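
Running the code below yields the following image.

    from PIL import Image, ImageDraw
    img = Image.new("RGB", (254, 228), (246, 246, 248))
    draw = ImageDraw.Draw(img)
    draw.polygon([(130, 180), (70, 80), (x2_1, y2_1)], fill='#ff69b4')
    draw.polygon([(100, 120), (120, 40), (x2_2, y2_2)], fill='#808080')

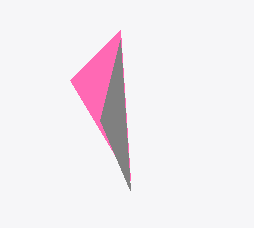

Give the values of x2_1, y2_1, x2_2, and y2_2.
x2_1 = 120; y2_1 = 30; x2_2 = 130; y2_2 = 190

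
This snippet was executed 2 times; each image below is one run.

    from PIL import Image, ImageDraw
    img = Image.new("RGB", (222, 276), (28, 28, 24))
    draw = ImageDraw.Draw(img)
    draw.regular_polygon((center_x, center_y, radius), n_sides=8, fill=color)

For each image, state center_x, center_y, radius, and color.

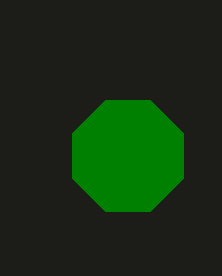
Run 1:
center_x = 128, center_y = 156, radius = 60, color = 'green'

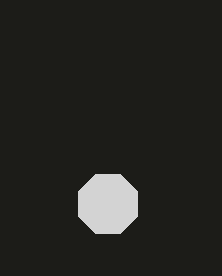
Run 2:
center_x = 108, center_y = 204, radius = 32, color = 'lightgray'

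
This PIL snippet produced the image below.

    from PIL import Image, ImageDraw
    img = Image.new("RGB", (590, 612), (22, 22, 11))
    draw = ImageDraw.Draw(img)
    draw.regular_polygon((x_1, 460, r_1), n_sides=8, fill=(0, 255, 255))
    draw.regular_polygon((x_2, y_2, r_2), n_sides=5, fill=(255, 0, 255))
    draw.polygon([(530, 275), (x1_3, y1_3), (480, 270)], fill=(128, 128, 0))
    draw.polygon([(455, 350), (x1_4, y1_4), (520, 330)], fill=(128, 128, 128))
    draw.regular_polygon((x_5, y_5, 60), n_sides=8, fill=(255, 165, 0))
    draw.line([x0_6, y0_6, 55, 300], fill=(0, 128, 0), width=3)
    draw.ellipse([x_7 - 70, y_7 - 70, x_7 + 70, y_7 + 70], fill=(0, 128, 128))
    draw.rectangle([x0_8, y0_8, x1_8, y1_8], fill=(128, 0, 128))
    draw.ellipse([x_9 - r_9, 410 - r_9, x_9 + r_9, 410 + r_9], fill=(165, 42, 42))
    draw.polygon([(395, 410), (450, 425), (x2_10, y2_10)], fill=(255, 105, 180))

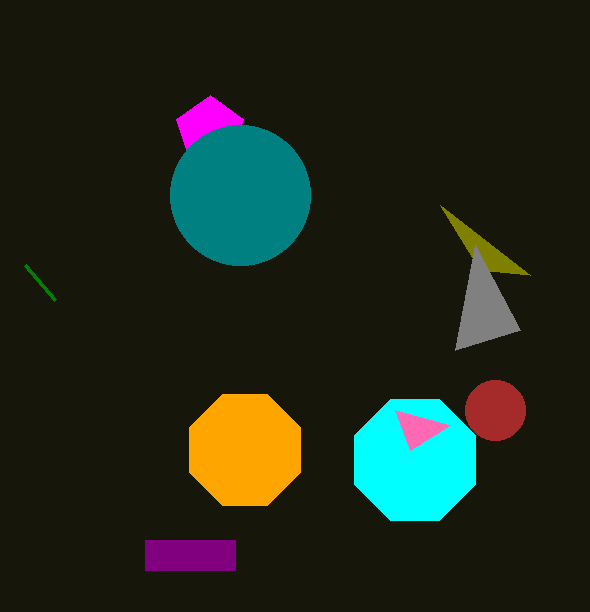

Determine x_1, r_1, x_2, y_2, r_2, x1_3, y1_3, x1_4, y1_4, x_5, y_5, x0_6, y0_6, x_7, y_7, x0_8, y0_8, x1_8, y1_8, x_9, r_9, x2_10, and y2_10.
x_1 = 415, r_1 = 65, x_2 = 210, y_2 = 130, r_2 = 35, x1_3 = 440, y1_3 = 205, x1_4 = 475, y1_4 = 245, x_5 = 245, y_5 = 450, x0_6 = 25, y0_6 = 265, x_7 = 240, y_7 = 195, x0_8 = 145, y0_8 = 540, x1_8 = 235, y1_8 = 570, x_9 = 495, r_9 = 30, x2_10 = 410, y2_10 = 450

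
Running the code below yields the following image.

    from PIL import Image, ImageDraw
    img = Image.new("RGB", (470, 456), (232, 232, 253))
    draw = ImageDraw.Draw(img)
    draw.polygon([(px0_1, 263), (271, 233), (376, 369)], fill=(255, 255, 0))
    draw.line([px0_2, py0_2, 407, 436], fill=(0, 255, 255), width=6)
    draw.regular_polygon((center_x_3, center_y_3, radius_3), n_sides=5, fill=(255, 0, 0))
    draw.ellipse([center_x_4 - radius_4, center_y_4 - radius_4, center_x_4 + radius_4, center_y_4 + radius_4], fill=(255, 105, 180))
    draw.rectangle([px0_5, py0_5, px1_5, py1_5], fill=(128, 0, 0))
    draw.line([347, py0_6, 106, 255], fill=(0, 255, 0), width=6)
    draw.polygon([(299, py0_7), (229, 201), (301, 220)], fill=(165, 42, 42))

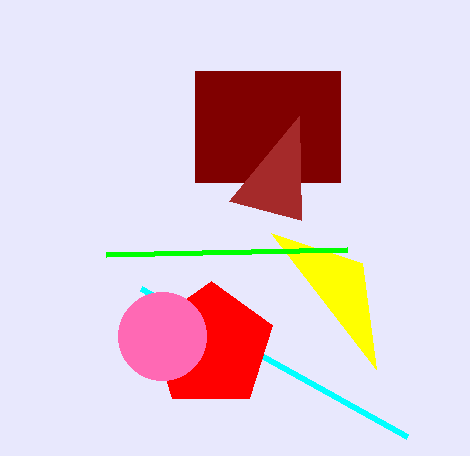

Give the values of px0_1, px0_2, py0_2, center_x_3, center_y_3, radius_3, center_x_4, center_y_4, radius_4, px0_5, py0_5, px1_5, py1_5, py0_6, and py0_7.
px0_1 = 362, px0_2 = 141, py0_2 = 288, center_x_3 = 211, center_y_3 = 346, radius_3 = 65, center_x_4 = 162, center_y_4 = 336, radius_4 = 44, px0_5 = 195, py0_5 = 71, px1_5 = 340, py1_5 = 182, py0_6 = 250, py0_7 = 116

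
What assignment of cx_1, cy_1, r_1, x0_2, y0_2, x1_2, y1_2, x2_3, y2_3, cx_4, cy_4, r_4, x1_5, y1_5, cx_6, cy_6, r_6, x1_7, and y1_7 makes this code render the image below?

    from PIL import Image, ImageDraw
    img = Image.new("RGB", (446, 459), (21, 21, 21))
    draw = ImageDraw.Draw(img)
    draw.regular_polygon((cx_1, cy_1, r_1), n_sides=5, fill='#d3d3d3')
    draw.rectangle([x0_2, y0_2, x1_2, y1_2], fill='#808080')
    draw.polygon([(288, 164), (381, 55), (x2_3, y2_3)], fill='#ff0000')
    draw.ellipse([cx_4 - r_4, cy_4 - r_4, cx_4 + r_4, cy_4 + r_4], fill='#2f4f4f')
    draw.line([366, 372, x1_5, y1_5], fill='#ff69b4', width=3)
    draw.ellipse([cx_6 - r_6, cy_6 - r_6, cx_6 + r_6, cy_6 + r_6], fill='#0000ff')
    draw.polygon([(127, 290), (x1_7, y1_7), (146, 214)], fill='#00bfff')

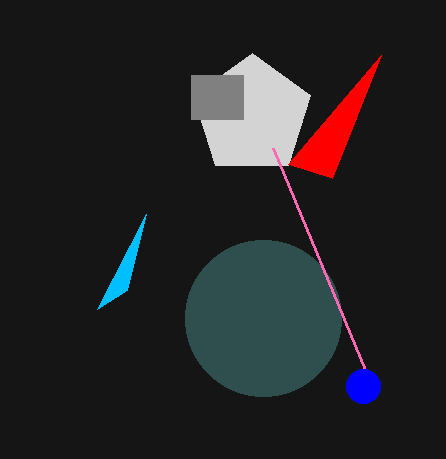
cx_1 = 252
cy_1 = 115
r_1 = 62
x0_2 = 191
y0_2 = 75
x1_2 = 243
y1_2 = 119
x2_3 = 332
y2_3 = 178
cx_4 = 263
cy_4 = 318
r_4 = 78
x1_5 = 273
y1_5 = 148
cx_6 = 363
cy_6 = 386
r_6 = 17
x1_7 = 97
y1_7 = 309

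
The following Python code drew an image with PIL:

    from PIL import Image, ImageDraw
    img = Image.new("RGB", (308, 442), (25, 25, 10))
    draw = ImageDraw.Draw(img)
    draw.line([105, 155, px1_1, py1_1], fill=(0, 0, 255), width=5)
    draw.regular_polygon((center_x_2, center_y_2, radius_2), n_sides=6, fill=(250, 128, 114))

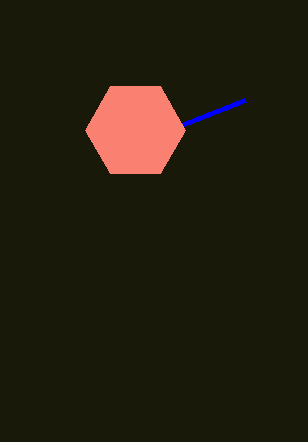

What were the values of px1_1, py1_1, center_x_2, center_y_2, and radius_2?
px1_1 = 245; py1_1 = 100; center_x_2 = 135; center_y_2 = 130; radius_2 = 50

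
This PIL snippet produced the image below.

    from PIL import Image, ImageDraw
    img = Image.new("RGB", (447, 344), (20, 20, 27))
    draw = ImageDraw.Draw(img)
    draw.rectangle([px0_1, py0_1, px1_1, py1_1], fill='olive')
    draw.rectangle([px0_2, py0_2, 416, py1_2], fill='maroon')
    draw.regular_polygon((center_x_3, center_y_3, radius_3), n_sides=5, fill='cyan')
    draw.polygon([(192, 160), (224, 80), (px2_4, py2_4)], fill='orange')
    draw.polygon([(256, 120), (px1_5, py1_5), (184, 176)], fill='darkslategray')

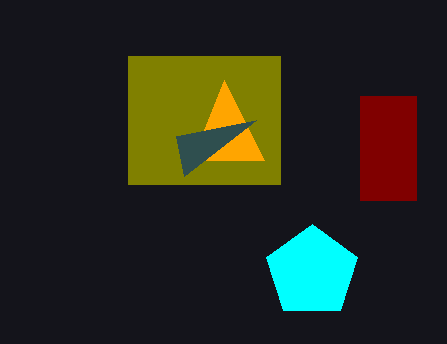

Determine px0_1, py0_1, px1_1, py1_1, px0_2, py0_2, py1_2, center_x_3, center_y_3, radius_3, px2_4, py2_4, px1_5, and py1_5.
px0_1 = 128; py0_1 = 56; px1_1 = 280; py1_1 = 184; px0_2 = 360; py0_2 = 96; py1_2 = 200; center_x_3 = 312; center_y_3 = 272; radius_3 = 48; px2_4 = 264; py2_4 = 160; px1_5 = 176; py1_5 = 136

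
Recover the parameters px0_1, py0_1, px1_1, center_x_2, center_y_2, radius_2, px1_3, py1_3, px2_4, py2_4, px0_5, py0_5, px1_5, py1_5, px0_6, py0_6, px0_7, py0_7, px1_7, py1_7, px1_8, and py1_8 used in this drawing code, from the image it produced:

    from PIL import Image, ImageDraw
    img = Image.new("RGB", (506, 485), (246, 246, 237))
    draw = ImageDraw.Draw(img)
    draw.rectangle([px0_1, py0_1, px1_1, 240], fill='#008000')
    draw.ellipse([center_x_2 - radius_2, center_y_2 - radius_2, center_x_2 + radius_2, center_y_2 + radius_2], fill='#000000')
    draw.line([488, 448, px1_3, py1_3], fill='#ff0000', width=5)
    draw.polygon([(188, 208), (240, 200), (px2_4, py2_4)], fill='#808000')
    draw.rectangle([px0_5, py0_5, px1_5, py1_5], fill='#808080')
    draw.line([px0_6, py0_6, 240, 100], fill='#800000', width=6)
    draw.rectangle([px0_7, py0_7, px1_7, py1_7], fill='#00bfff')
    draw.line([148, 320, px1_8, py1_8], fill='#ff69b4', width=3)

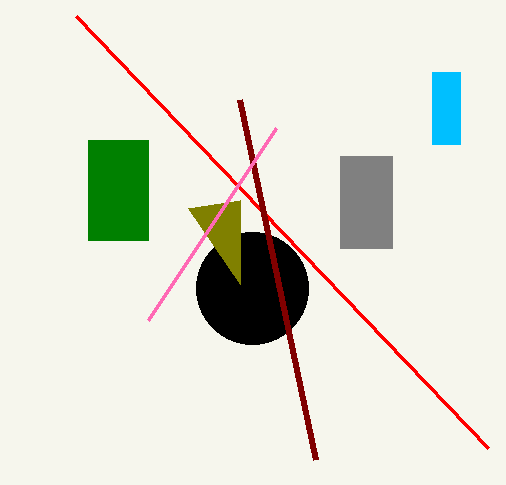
px0_1 = 88, py0_1 = 140, px1_1 = 148, center_x_2 = 252, center_y_2 = 288, radius_2 = 56, px1_3 = 76, py1_3 = 16, px2_4 = 240, py2_4 = 284, px0_5 = 340, py0_5 = 156, px1_5 = 392, py1_5 = 248, px0_6 = 316, py0_6 = 460, px0_7 = 432, py0_7 = 72, px1_7 = 460, py1_7 = 144, px1_8 = 276, py1_8 = 128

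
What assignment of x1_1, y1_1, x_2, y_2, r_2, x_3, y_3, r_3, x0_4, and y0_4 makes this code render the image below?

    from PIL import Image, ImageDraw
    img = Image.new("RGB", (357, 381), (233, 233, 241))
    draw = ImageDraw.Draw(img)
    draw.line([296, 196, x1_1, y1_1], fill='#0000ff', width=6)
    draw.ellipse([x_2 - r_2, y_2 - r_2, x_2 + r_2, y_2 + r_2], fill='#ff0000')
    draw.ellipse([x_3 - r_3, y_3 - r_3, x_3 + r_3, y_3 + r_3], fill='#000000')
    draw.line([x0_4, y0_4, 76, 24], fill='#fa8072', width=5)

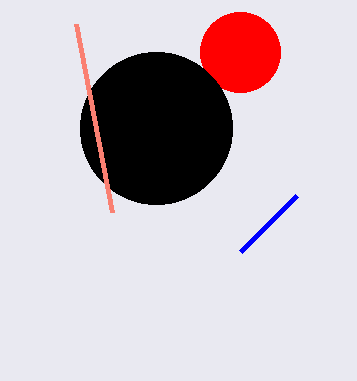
x1_1 = 240, y1_1 = 252, x_2 = 240, y_2 = 52, r_2 = 40, x_3 = 156, y_3 = 128, r_3 = 76, x0_4 = 112, y0_4 = 212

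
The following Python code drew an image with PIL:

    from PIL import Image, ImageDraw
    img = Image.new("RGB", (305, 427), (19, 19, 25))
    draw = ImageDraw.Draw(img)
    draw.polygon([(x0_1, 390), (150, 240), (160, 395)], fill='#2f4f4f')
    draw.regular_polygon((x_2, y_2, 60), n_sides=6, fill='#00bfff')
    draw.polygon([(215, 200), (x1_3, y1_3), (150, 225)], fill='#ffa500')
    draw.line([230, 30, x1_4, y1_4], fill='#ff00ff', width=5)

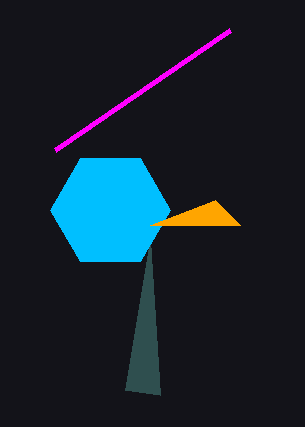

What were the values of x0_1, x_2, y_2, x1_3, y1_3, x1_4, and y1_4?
x0_1 = 125, x_2 = 110, y_2 = 210, x1_3 = 240, y1_3 = 225, x1_4 = 55, y1_4 = 150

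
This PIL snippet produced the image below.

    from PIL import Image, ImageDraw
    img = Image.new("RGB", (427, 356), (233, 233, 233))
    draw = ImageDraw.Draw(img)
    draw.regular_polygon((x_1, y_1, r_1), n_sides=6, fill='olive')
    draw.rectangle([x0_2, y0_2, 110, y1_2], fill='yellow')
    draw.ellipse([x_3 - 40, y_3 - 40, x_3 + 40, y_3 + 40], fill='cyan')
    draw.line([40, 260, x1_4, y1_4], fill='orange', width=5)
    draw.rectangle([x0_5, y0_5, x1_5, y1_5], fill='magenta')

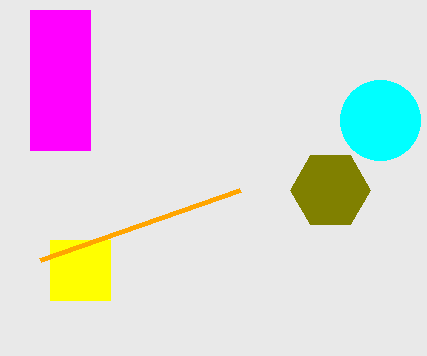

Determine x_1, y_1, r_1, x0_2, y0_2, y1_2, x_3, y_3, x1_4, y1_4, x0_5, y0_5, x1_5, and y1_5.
x_1 = 330; y_1 = 190; r_1 = 40; x0_2 = 50; y0_2 = 240; y1_2 = 300; x_3 = 380; y_3 = 120; x1_4 = 240; y1_4 = 190; x0_5 = 30; y0_5 = 10; x1_5 = 90; y1_5 = 150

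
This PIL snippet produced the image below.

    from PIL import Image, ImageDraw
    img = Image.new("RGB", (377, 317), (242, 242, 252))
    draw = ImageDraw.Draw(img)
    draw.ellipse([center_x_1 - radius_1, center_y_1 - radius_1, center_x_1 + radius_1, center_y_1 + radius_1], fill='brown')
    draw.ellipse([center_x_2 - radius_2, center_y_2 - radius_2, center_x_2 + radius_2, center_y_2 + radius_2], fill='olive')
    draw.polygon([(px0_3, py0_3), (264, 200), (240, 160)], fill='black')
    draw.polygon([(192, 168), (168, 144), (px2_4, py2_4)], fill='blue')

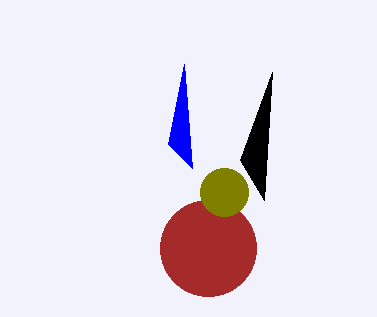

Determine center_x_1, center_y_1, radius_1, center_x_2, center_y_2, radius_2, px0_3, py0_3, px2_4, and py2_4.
center_x_1 = 208, center_y_1 = 248, radius_1 = 48, center_x_2 = 224, center_y_2 = 192, radius_2 = 24, px0_3 = 272, py0_3 = 72, px2_4 = 184, py2_4 = 64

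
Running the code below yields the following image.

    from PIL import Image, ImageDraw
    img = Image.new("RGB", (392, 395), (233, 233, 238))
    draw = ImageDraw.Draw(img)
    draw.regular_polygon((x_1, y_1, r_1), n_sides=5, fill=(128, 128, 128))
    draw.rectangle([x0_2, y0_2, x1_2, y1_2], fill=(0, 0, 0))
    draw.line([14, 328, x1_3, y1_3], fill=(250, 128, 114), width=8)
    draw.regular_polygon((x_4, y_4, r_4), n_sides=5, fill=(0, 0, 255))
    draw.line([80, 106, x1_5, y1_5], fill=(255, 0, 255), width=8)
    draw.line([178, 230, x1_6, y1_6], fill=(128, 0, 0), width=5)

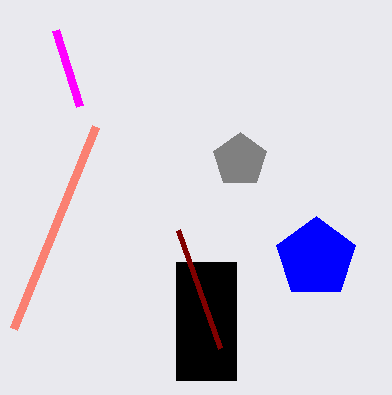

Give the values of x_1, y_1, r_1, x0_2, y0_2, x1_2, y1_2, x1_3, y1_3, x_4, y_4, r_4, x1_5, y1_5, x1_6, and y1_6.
x_1 = 240; y_1 = 160; r_1 = 28; x0_2 = 176; y0_2 = 262; x1_2 = 236; y1_2 = 380; x1_3 = 96; y1_3 = 126; x_4 = 316; y_4 = 258; r_4 = 42; x1_5 = 56; y1_5 = 30; x1_6 = 220; y1_6 = 348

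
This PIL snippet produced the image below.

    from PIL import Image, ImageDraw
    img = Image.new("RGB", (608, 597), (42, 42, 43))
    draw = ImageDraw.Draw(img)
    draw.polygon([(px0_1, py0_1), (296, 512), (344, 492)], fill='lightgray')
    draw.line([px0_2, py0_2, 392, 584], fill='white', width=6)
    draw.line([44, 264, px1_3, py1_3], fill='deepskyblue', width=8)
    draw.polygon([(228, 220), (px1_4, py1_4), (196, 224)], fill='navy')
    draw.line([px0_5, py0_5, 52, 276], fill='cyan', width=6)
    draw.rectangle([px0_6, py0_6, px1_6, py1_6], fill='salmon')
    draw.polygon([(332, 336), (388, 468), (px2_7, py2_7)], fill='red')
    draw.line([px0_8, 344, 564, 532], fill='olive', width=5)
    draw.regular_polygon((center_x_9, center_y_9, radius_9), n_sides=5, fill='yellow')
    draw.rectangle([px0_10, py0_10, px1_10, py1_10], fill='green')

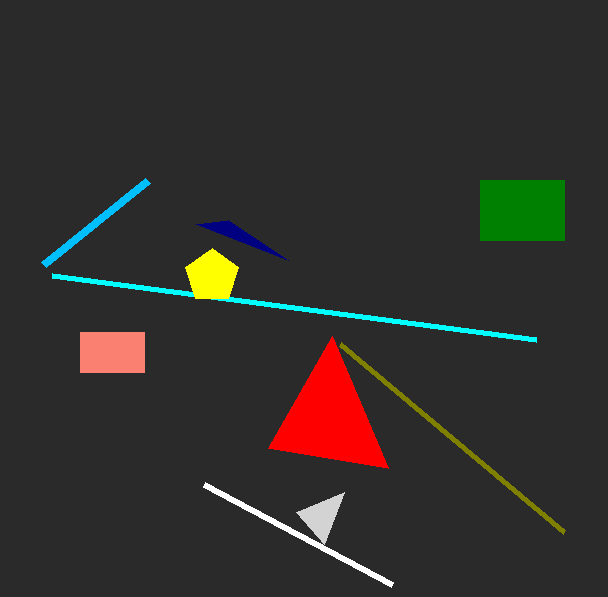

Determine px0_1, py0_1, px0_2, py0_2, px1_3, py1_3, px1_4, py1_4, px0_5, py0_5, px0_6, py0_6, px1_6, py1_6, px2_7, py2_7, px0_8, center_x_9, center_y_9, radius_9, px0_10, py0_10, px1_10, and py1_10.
px0_1 = 324
py0_1 = 544
px0_2 = 204
py0_2 = 484
px1_3 = 148
py1_3 = 180
px1_4 = 288
py1_4 = 260
px0_5 = 536
py0_5 = 340
px0_6 = 80
py0_6 = 332
px1_6 = 144
py1_6 = 372
px2_7 = 268
py2_7 = 448
px0_8 = 340
center_x_9 = 212
center_y_9 = 276
radius_9 = 28
px0_10 = 480
py0_10 = 180
px1_10 = 564
py1_10 = 240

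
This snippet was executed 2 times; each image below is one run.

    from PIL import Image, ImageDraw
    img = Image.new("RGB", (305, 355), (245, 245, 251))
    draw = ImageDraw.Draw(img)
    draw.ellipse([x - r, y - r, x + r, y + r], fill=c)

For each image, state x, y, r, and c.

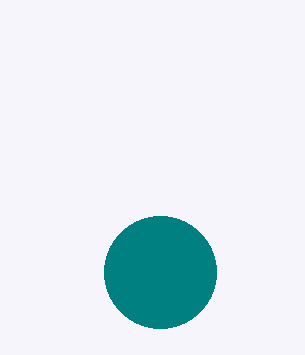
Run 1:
x = 160; y = 272; r = 56; c = 'teal'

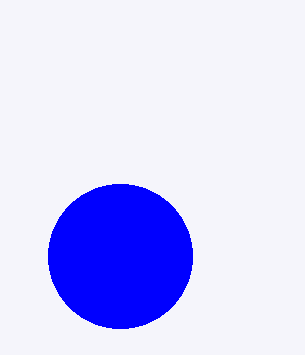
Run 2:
x = 120; y = 256; r = 72; c = 'blue'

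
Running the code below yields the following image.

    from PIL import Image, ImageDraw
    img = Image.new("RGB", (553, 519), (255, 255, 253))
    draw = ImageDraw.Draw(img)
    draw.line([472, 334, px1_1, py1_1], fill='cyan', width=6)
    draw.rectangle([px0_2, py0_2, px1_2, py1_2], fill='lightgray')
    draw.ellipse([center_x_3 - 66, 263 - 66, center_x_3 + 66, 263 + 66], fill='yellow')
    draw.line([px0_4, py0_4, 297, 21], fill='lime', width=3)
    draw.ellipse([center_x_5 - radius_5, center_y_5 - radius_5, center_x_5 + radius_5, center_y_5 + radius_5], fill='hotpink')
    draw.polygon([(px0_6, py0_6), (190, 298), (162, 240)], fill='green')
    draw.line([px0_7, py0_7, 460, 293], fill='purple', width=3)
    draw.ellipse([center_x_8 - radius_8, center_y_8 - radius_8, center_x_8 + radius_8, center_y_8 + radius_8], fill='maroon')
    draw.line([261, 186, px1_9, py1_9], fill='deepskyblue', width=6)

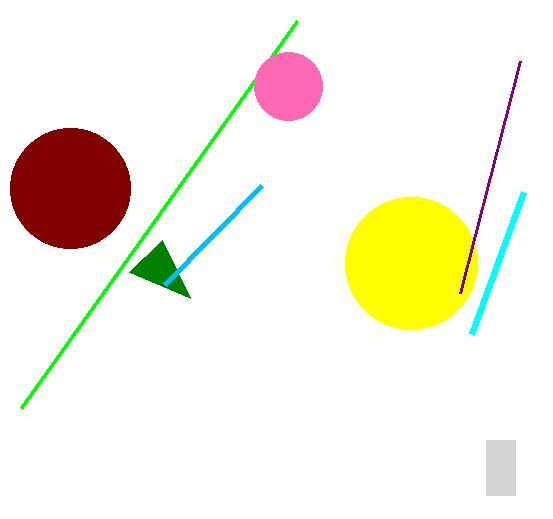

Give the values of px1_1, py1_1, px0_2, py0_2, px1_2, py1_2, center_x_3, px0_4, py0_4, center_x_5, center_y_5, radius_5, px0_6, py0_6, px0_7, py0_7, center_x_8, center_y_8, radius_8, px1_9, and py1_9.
px1_1 = 524
py1_1 = 192
px0_2 = 486
py0_2 = 440
px1_2 = 515
py1_2 = 495
center_x_3 = 411
px0_4 = 21
py0_4 = 408
center_x_5 = 288
center_y_5 = 86
radius_5 = 34
px0_6 = 129
py0_6 = 272
px0_7 = 520
py0_7 = 61
center_x_8 = 70
center_y_8 = 188
radius_8 = 60
px1_9 = 164
py1_9 = 285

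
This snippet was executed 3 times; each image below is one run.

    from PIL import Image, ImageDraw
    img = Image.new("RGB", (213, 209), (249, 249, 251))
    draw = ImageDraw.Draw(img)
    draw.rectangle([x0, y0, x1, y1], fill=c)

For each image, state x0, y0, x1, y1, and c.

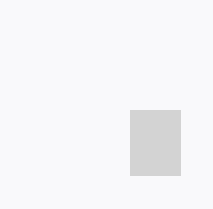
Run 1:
x0 = 130, y0 = 110, x1 = 180, y1 = 175, c = 'lightgray'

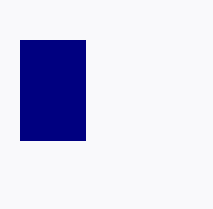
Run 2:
x0 = 20, y0 = 40, x1 = 85, y1 = 140, c = 'navy'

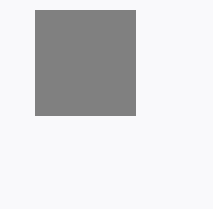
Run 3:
x0 = 35; y0 = 10; x1 = 135; y1 = 115; c = 'gray'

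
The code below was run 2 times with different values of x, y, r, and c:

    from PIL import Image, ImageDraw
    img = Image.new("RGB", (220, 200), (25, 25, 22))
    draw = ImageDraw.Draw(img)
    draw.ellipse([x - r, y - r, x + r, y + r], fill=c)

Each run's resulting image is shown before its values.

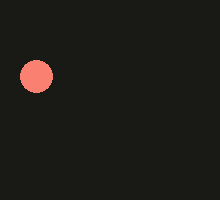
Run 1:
x = 36; y = 76; r = 16; c = 'salmon'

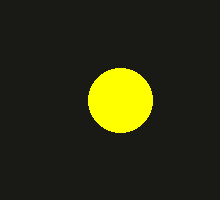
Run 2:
x = 120, y = 100, r = 32, c = 'yellow'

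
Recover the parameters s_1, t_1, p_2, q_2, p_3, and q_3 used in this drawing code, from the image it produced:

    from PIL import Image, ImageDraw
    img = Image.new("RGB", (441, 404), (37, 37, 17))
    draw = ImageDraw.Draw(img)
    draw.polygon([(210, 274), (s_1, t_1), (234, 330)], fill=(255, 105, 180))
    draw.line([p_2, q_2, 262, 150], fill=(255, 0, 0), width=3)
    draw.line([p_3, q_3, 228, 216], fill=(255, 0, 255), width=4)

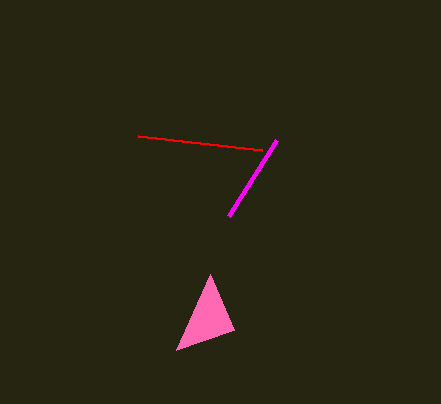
s_1 = 176, t_1 = 350, p_2 = 138, q_2 = 136, p_3 = 276, q_3 = 140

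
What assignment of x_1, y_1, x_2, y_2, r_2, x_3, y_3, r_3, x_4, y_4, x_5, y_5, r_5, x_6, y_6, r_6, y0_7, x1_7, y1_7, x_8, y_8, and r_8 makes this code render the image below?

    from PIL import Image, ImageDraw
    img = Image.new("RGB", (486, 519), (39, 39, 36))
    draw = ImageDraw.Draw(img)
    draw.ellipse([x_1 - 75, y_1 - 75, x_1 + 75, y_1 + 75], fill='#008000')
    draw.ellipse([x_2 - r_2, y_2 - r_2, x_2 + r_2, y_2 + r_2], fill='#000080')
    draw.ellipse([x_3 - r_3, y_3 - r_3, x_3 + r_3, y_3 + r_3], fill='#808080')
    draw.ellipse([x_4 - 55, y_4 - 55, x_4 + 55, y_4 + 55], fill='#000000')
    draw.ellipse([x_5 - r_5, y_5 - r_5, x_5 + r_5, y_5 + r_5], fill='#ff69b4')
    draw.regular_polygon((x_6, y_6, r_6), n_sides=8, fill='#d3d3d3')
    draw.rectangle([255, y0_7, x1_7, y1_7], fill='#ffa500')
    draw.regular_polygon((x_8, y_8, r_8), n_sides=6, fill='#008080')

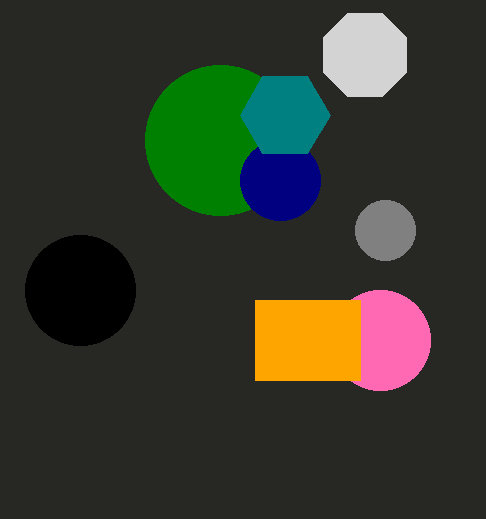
x_1 = 220; y_1 = 140; x_2 = 280; y_2 = 180; r_2 = 40; x_3 = 385; y_3 = 230; r_3 = 30; x_4 = 80; y_4 = 290; x_5 = 380; y_5 = 340; r_5 = 50; x_6 = 365; y_6 = 55; r_6 = 45; y0_7 = 300; x1_7 = 360; y1_7 = 380; x_8 = 285; y_8 = 115; r_8 = 45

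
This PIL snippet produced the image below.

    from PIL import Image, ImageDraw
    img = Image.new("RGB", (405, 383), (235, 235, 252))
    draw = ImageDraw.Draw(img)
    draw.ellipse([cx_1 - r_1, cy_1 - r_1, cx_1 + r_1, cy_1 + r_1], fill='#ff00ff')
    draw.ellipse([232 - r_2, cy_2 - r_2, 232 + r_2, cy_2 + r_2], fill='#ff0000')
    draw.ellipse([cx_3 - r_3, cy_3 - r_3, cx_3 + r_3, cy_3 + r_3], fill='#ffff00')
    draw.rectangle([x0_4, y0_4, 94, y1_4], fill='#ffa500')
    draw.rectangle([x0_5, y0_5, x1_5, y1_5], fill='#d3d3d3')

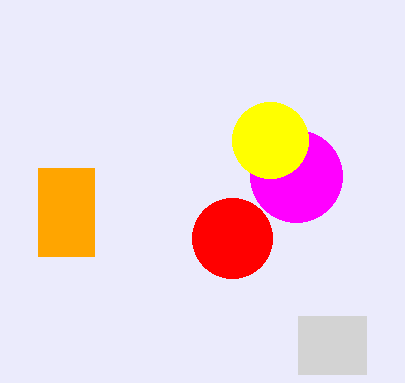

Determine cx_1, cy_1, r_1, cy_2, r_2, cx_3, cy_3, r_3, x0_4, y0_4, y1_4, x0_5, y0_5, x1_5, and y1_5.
cx_1 = 296; cy_1 = 176; r_1 = 46; cy_2 = 238; r_2 = 40; cx_3 = 270; cy_3 = 140; r_3 = 38; x0_4 = 38; y0_4 = 168; y1_4 = 256; x0_5 = 298; y0_5 = 316; x1_5 = 366; y1_5 = 374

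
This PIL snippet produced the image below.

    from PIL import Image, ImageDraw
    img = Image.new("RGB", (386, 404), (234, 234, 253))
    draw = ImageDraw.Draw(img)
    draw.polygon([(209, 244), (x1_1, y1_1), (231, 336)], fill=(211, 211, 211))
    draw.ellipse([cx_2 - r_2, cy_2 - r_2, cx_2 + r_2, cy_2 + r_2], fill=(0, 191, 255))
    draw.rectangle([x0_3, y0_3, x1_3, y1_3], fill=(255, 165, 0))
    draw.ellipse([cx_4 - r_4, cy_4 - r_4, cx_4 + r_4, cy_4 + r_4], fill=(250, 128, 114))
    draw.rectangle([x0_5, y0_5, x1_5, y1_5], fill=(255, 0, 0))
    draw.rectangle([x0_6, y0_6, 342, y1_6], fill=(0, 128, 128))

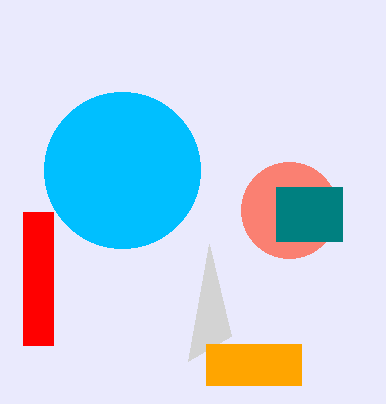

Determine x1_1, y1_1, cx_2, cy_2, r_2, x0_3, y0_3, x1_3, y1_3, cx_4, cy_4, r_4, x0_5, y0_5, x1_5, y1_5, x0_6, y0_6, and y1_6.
x1_1 = 188; y1_1 = 361; cx_2 = 122; cy_2 = 170; r_2 = 78; x0_3 = 206; y0_3 = 344; x1_3 = 301; y1_3 = 385; cx_4 = 289; cy_4 = 210; r_4 = 48; x0_5 = 23; y0_5 = 212; x1_5 = 53; y1_5 = 345; x0_6 = 276; y0_6 = 187; y1_6 = 241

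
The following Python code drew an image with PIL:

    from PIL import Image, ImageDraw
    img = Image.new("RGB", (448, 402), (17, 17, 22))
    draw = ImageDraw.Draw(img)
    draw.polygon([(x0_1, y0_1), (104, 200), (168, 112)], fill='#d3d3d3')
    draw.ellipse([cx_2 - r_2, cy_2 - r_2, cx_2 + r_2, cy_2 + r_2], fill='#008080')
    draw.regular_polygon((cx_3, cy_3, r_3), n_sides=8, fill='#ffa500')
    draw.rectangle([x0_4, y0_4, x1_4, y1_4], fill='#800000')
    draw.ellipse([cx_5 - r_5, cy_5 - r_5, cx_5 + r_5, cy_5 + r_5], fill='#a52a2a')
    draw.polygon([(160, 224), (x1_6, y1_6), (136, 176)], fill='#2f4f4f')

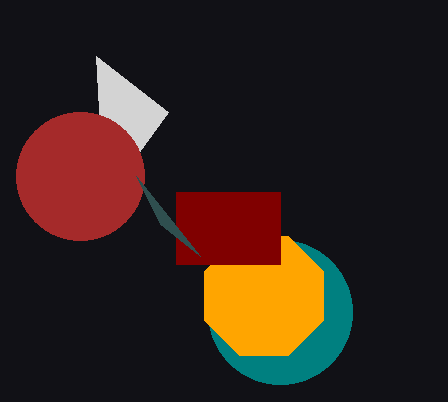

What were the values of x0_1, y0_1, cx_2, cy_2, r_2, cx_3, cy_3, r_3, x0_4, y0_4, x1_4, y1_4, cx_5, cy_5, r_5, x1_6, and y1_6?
x0_1 = 96
y0_1 = 56
cx_2 = 280
cy_2 = 312
r_2 = 72
cx_3 = 264
cy_3 = 296
r_3 = 64
x0_4 = 176
y0_4 = 192
x1_4 = 280
y1_4 = 264
cx_5 = 80
cy_5 = 176
r_5 = 64
x1_6 = 200
y1_6 = 256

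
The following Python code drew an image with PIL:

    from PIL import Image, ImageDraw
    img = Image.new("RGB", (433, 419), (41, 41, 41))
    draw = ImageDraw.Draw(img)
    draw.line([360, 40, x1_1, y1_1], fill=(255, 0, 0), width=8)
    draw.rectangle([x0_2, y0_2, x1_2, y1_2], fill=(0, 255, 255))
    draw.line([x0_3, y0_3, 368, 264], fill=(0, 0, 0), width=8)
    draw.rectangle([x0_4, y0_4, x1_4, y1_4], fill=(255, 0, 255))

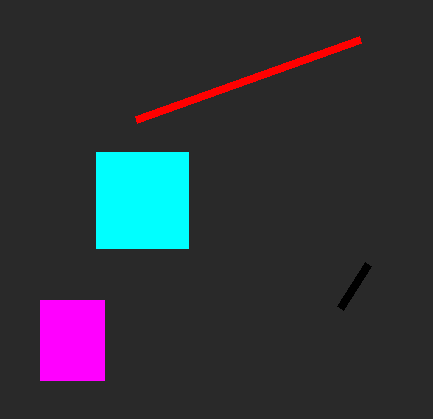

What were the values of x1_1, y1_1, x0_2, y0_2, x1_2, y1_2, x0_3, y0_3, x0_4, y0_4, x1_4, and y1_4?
x1_1 = 136, y1_1 = 120, x0_2 = 96, y0_2 = 152, x1_2 = 188, y1_2 = 248, x0_3 = 340, y0_3 = 308, x0_4 = 40, y0_4 = 300, x1_4 = 104, y1_4 = 380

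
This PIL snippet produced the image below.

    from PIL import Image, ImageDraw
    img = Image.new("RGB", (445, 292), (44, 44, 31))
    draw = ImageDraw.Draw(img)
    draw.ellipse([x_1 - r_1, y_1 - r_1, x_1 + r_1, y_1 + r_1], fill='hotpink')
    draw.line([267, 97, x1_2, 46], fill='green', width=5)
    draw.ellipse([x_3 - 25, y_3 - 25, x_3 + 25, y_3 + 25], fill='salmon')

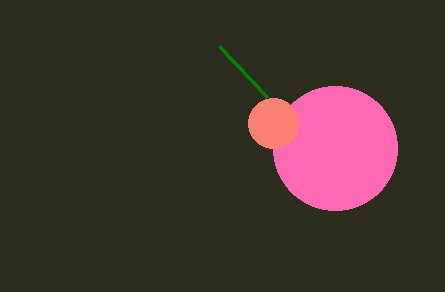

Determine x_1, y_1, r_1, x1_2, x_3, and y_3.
x_1 = 335, y_1 = 148, r_1 = 62, x1_2 = 219, x_3 = 273, y_3 = 123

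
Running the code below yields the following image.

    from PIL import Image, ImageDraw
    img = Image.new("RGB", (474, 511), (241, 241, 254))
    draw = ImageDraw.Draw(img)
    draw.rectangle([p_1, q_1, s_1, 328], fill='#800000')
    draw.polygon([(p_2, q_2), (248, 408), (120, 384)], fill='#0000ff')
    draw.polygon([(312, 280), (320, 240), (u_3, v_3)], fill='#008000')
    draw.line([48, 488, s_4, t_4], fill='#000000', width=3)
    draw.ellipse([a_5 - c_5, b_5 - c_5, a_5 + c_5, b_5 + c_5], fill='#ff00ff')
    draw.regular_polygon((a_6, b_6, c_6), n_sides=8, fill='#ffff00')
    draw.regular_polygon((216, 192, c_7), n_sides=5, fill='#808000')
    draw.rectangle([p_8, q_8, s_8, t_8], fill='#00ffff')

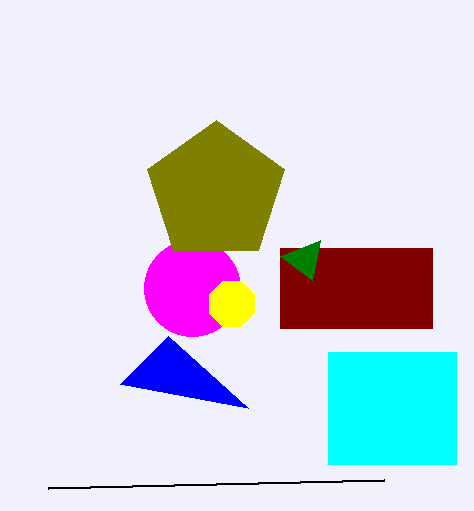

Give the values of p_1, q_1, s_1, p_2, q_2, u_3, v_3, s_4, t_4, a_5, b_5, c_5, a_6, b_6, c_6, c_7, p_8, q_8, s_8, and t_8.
p_1 = 280
q_1 = 248
s_1 = 432
p_2 = 168
q_2 = 336
u_3 = 280
v_3 = 256
s_4 = 384
t_4 = 480
a_5 = 192
b_5 = 288
c_5 = 48
a_6 = 232
b_6 = 304
c_6 = 24
c_7 = 72
p_8 = 328
q_8 = 352
s_8 = 456
t_8 = 464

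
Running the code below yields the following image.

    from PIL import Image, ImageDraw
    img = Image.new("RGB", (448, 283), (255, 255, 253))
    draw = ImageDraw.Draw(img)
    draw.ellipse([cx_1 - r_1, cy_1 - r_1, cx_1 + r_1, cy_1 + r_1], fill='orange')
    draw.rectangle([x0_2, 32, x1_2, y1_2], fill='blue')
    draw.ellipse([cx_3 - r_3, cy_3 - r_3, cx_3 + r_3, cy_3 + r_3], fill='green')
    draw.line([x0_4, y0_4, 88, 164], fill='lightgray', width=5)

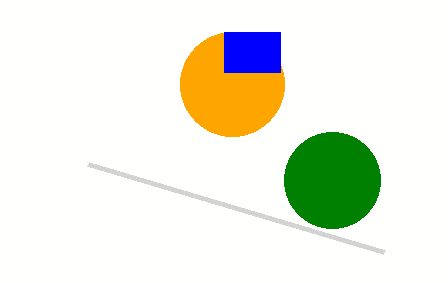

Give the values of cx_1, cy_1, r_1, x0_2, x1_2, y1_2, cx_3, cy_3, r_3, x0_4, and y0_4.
cx_1 = 232, cy_1 = 84, r_1 = 52, x0_2 = 224, x1_2 = 280, y1_2 = 72, cx_3 = 332, cy_3 = 180, r_3 = 48, x0_4 = 384, y0_4 = 252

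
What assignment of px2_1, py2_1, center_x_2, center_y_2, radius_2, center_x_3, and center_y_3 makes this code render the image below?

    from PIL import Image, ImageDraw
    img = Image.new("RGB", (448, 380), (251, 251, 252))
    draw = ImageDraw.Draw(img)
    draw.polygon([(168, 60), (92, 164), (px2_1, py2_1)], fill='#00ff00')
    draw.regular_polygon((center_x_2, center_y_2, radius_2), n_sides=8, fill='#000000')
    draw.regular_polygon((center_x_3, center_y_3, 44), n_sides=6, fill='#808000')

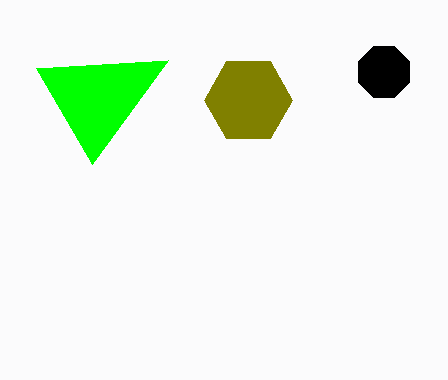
px2_1 = 36
py2_1 = 68
center_x_2 = 384
center_y_2 = 72
radius_2 = 28
center_x_3 = 248
center_y_3 = 100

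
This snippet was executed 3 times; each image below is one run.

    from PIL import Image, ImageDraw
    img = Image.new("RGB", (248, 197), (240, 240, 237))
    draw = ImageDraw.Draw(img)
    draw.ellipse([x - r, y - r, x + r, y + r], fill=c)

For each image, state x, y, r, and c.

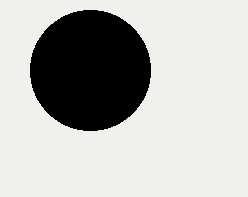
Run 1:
x = 90, y = 70, r = 60, c = 'black'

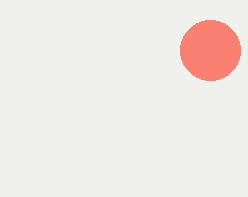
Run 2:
x = 210, y = 50, r = 30, c = 'salmon'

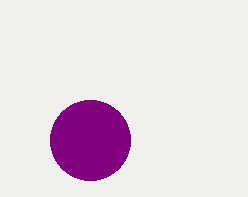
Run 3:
x = 90, y = 140, r = 40, c = 'purple'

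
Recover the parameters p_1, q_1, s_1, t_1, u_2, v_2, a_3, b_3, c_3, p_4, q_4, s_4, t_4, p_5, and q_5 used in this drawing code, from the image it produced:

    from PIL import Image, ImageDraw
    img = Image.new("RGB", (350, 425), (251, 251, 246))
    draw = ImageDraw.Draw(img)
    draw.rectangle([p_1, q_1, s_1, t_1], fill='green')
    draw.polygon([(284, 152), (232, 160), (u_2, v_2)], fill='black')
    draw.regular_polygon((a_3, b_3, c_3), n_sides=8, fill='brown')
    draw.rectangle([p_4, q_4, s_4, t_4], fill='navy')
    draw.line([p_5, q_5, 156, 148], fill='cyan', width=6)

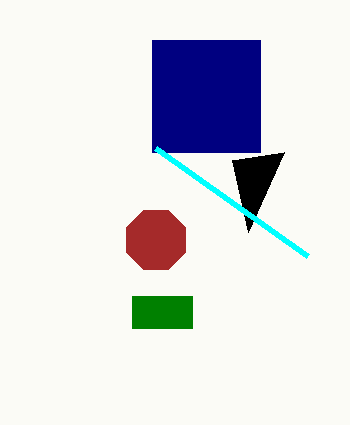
p_1 = 132; q_1 = 296; s_1 = 192; t_1 = 328; u_2 = 248; v_2 = 232; a_3 = 156; b_3 = 240; c_3 = 32; p_4 = 152; q_4 = 40; s_4 = 260; t_4 = 152; p_5 = 308; q_5 = 256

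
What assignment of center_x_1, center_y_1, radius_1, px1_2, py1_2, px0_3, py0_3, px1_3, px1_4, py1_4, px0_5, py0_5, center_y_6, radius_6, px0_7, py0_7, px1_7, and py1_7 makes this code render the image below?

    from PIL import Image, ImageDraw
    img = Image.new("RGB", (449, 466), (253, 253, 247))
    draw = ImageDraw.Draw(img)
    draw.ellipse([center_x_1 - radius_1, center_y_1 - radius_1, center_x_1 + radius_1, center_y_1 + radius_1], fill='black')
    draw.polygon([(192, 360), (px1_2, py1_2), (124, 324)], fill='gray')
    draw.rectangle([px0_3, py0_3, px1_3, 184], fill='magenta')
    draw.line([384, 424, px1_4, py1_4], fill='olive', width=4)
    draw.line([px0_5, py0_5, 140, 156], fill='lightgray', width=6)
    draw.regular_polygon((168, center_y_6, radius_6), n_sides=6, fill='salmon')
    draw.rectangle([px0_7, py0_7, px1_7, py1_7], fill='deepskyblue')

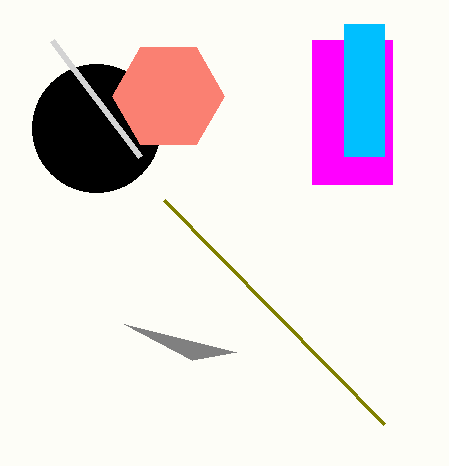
center_x_1 = 96
center_y_1 = 128
radius_1 = 64
px1_2 = 236
py1_2 = 352
px0_3 = 312
py0_3 = 40
px1_3 = 392
px1_4 = 164
py1_4 = 200
px0_5 = 52
py0_5 = 40
center_y_6 = 96
radius_6 = 56
px0_7 = 344
py0_7 = 24
px1_7 = 384
py1_7 = 156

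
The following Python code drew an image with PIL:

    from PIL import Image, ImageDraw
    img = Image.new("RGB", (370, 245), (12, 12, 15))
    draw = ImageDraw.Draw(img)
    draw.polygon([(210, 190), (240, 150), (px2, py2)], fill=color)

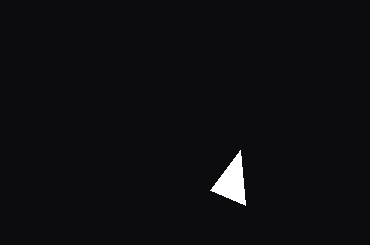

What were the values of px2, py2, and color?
px2 = 245
py2 = 205
color = 'white'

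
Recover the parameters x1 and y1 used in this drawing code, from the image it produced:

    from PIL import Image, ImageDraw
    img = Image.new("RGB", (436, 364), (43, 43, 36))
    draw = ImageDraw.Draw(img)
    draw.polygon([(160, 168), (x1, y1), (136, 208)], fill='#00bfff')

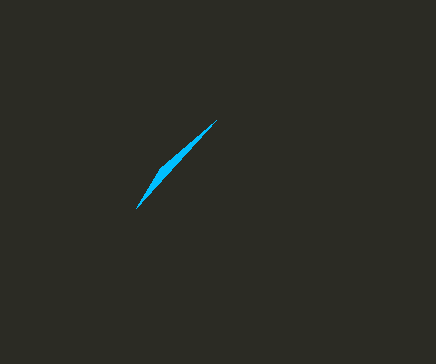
x1 = 216, y1 = 120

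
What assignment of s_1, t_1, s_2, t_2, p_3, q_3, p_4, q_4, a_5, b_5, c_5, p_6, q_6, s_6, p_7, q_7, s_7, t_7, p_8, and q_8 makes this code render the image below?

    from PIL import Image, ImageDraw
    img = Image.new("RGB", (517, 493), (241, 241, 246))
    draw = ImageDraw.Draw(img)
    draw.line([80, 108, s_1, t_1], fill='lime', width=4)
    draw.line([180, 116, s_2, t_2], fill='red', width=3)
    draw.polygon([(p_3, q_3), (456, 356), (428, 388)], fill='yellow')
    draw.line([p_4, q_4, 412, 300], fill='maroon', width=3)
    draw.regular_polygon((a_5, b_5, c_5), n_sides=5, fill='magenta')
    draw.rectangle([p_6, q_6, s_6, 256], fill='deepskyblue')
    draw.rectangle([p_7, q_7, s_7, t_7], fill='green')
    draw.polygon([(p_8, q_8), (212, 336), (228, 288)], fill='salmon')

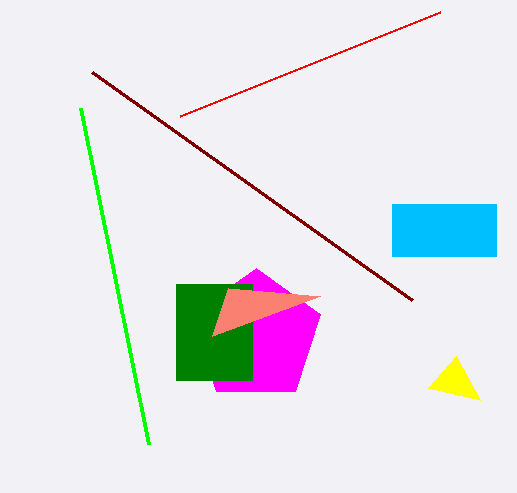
s_1 = 148
t_1 = 444
s_2 = 440
t_2 = 12
p_3 = 480
q_3 = 400
p_4 = 92
q_4 = 72
a_5 = 256
b_5 = 336
c_5 = 68
p_6 = 392
q_6 = 204
s_6 = 496
p_7 = 176
q_7 = 284
s_7 = 252
t_7 = 380
p_8 = 320
q_8 = 296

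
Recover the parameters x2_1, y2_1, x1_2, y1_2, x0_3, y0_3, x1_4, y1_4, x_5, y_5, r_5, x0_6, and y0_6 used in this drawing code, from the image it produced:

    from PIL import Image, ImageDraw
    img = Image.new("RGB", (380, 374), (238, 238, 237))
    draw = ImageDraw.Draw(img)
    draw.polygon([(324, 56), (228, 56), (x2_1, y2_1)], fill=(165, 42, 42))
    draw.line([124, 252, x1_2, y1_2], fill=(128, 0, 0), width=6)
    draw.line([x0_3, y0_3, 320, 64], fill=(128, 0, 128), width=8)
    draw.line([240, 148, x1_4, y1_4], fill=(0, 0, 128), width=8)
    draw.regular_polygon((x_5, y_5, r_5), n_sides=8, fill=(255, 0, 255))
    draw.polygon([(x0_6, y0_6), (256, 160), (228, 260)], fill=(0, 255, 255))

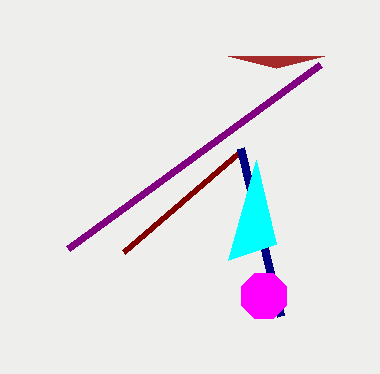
x2_1 = 276
y2_1 = 68
x1_2 = 240
y1_2 = 152
x0_3 = 68
y0_3 = 248
x1_4 = 280
y1_4 = 316
x_5 = 264
y_5 = 296
r_5 = 24
x0_6 = 276
y0_6 = 244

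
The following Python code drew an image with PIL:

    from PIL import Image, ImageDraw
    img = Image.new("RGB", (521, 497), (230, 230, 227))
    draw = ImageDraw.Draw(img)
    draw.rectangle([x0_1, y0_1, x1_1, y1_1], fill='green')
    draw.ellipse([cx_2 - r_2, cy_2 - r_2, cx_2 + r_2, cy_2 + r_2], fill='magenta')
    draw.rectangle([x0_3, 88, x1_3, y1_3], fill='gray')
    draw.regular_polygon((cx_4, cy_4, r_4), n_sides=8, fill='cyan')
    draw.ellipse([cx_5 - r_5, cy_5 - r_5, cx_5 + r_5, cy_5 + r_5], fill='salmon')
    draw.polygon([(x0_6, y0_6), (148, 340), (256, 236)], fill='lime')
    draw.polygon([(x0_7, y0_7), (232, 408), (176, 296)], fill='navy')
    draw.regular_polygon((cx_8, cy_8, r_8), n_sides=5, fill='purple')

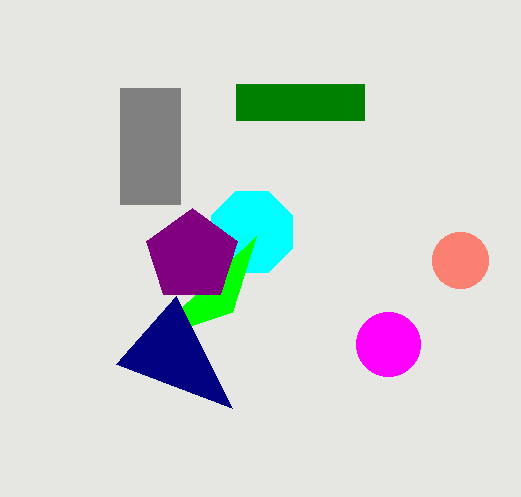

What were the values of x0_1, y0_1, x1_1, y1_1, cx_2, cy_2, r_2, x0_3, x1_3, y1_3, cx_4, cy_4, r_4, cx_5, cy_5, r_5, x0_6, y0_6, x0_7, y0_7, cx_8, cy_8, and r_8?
x0_1 = 236, y0_1 = 84, x1_1 = 364, y1_1 = 120, cx_2 = 388, cy_2 = 344, r_2 = 32, x0_3 = 120, x1_3 = 180, y1_3 = 204, cx_4 = 252, cy_4 = 232, r_4 = 44, cx_5 = 460, cy_5 = 260, r_5 = 28, x0_6 = 232, y0_6 = 312, x0_7 = 116, y0_7 = 364, cx_8 = 192, cy_8 = 256, r_8 = 48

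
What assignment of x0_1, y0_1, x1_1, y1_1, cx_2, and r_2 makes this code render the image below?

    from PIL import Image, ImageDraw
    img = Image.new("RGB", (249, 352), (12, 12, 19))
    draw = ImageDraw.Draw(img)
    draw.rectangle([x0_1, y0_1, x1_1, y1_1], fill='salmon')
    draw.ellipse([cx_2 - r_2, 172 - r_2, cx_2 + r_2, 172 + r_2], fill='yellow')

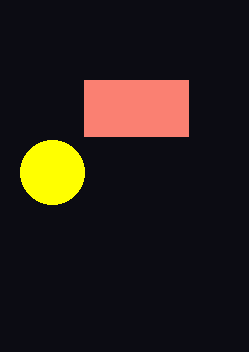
x0_1 = 84; y0_1 = 80; x1_1 = 188; y1_1 = 136; cx_2 = 52; r_2 = 32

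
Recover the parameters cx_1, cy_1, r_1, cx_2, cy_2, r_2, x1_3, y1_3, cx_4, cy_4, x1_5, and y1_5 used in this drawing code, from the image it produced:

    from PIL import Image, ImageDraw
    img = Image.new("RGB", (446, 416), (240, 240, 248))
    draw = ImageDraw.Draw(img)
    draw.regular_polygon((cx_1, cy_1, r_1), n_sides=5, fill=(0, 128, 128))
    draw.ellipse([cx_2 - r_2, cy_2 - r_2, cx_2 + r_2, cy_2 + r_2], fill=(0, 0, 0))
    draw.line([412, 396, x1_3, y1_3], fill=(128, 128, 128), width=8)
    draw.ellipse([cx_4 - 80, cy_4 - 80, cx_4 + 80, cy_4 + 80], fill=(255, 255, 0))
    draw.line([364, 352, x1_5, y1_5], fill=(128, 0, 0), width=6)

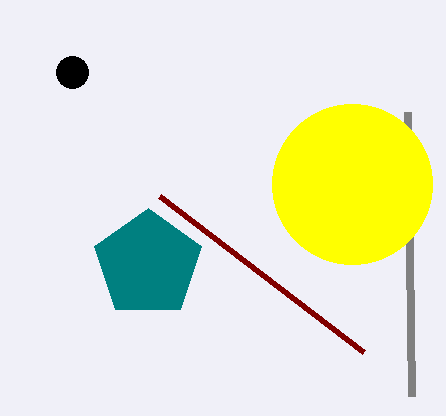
cx_1 = 148, cy_1 = 264, r_1 = 56, cx_2 = 72, cy_2 = 72, r_2 = 16, x1_3 = 408, y1_3 = 112, cx_4 = 352, cy_4 = 184, x1_5 = 160, y1_5 = 196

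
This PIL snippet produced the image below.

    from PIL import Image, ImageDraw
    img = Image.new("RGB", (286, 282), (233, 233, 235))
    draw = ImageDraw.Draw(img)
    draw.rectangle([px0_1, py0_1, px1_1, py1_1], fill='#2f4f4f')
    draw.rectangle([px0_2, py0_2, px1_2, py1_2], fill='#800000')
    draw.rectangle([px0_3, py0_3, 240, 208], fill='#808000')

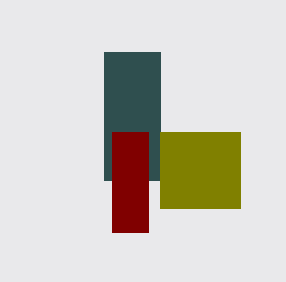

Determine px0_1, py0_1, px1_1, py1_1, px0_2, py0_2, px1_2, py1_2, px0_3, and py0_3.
px0_1 = 104
py0_1 = 52
px1_1 = 160
py1_1 = 180
px0_2 = 112
py0_2 = 132
px1_2 = 148
py1_2 = 232
px0_3 = 160
py0_3 = 132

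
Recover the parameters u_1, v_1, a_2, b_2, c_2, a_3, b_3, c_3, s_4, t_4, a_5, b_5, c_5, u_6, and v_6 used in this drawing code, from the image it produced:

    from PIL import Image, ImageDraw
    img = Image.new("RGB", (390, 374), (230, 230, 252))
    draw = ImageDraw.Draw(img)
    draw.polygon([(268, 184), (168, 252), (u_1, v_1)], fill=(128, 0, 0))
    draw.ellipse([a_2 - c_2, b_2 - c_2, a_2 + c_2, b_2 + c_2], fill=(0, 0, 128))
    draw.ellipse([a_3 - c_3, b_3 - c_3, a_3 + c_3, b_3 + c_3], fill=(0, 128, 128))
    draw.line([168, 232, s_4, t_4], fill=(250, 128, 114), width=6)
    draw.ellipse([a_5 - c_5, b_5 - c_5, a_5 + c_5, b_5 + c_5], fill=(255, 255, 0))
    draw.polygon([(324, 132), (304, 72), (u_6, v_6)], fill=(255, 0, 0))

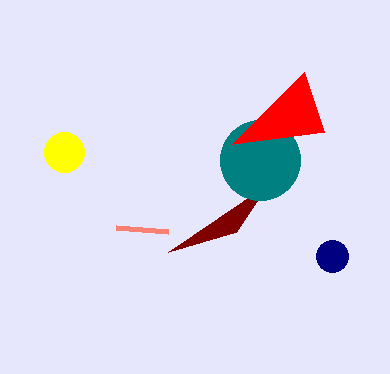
u_1 = 236
v_1 = 232
a_2 = 332
b_2 = 256
c_2 = 16
a_3 = 260
b_3 = 160
c_3 = 40
s_4 = 116
t_4 = 228
a_5 = 64
b_5 = 152
c_5 = 20
u_6 = 232
v_6 = 144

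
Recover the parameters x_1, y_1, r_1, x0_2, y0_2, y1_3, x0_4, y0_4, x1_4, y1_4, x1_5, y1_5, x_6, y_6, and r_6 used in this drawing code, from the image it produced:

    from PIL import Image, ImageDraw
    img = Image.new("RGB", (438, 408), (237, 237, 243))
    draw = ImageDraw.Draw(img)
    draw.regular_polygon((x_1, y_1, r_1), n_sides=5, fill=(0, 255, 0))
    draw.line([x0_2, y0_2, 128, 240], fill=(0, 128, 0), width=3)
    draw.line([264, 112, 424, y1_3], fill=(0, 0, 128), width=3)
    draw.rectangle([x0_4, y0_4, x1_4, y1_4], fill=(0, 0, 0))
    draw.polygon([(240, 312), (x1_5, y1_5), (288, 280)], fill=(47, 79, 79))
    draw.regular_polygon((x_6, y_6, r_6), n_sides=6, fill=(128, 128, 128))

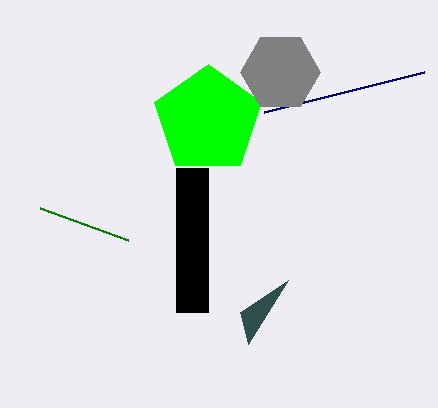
x_1 = 208; y_1 = 120; r_1 = 56; x0_2 = 40; y0_2 = 208; y1_3 = 72; x0_4 = 176; y0_4 = 168; x1_4 = 208; y1_4 = 312; x1_5 = 248; y1_5 = 344; x_6 = 280; y_6 = 72; r_6 = 40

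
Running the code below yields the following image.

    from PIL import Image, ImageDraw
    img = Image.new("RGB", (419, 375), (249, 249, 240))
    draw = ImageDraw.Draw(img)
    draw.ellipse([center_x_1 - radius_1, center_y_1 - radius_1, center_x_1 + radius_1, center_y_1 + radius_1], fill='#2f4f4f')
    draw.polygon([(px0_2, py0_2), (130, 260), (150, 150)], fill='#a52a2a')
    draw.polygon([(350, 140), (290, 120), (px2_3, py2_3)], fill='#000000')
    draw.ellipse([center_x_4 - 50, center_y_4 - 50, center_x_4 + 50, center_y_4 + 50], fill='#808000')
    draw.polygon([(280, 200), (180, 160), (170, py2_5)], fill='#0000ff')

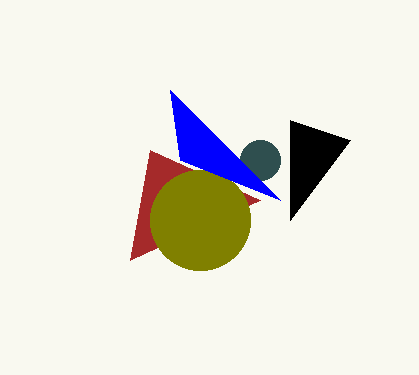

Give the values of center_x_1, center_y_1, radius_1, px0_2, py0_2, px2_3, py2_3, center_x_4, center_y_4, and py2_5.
center_x_1 = 260; center_y_1 = 160; radius_1 = 20; px0_2 = 260; py0_2 = 200; px2_3 = 290; py2_3 = 220; center_x_4 = 200; center_y_4 = 220; py2_5 = 90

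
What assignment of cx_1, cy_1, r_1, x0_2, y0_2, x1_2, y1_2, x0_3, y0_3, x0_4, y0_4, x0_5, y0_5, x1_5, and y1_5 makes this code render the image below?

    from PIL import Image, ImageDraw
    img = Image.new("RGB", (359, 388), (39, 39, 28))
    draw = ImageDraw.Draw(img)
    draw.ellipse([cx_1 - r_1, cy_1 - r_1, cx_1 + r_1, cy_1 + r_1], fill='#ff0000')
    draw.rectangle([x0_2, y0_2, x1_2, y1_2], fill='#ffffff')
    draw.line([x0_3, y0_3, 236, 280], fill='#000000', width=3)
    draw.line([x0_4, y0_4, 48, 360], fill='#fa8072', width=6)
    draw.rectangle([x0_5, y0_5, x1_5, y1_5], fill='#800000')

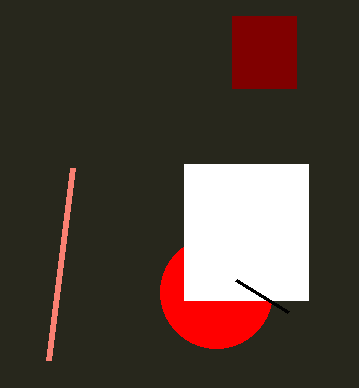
cx_1 = 216; cy_1 = 292; r_1 = 56; x0_2 = 184; y0_2 = 164; x1_2 = 308; y1_2 = 300; x0_3 = 288; y0_3 = 312; x0_4 = 72; y0_4 = 168; x0_5 = 232; y0_5 = 16; x1_5 = 296; y1_5 = 88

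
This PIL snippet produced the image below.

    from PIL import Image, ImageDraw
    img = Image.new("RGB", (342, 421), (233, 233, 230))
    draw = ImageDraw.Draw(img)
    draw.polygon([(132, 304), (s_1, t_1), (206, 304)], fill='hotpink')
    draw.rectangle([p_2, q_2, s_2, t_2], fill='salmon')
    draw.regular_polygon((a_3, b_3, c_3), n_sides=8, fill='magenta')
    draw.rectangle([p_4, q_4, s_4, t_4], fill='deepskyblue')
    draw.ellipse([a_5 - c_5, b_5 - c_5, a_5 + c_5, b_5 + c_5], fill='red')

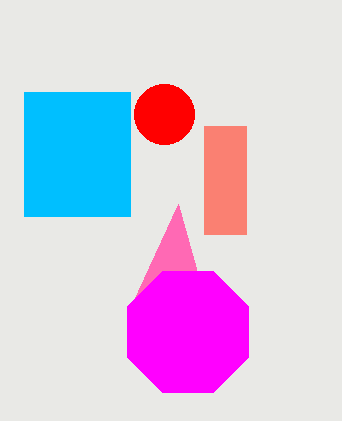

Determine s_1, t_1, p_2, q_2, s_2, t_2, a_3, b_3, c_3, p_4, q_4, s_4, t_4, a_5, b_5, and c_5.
s_1 = 178, t_1 = 204, p_2 = 204, q_2 = 126, s_2 = 246, t_2 = 234, a_3 = 188, b_3 = 332, c_3 = 66, p_4 = 24, q_4 = 92, s_4 = 130, t_4 = 216, a_5 = 164, b_5 = 114, c_5 = 30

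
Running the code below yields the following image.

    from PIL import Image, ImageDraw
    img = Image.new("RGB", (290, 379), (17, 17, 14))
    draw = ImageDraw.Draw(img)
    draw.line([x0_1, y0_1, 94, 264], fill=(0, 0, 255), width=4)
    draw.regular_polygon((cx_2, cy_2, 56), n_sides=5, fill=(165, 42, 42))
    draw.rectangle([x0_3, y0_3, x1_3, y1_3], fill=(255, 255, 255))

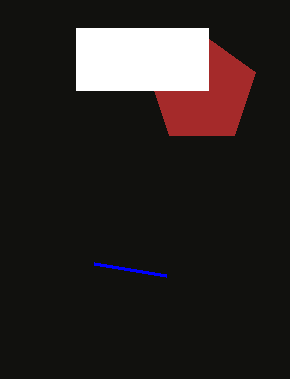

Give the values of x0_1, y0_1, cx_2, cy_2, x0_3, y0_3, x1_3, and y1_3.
x0_1 = 166
y0_1 = 276
cx_2 = 202
cy_2 = 90
x0_3 = 76
y0_3 = 28
x1_3 = 208
y1_3 = 90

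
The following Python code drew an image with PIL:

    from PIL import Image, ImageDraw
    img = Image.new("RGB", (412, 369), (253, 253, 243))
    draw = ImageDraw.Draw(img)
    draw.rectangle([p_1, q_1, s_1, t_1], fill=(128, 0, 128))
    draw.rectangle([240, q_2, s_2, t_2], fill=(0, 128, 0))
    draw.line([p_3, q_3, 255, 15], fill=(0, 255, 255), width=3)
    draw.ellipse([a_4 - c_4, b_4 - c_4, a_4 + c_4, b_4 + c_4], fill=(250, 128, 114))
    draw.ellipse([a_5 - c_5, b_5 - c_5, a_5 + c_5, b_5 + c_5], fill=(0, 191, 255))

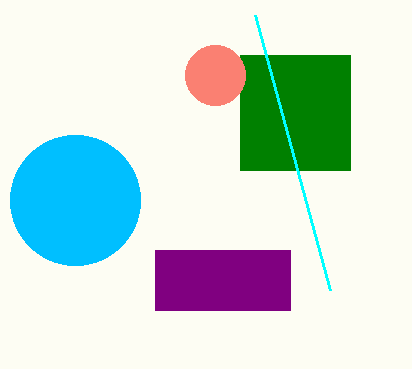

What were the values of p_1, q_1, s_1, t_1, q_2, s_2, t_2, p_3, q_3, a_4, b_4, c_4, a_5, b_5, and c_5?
p_1 = 155; q_1 = 250; s_1 = 290; t_1 = 310; q_2 = 55; s_2 = 350; t_2 = 170; p_3 = 330; q_3 = 290; a_4 = 215; b_4 = 75; c_4 = 30; a_5 = 75; b_5 = 200; c_5 = 65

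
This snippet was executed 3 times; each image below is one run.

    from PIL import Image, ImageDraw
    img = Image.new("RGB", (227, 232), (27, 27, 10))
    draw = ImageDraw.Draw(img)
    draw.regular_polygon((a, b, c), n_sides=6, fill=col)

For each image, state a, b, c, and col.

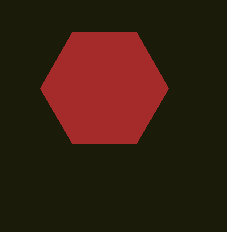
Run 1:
a = 104; b = 88; c = 64; col = 'brown'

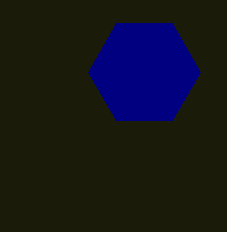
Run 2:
a = 144; b = 72; c = 56; col = 'navy'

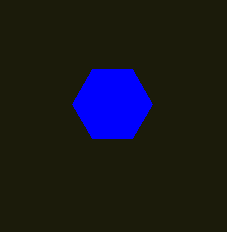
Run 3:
a = 112
b = 104
c = 40
col = 'blue'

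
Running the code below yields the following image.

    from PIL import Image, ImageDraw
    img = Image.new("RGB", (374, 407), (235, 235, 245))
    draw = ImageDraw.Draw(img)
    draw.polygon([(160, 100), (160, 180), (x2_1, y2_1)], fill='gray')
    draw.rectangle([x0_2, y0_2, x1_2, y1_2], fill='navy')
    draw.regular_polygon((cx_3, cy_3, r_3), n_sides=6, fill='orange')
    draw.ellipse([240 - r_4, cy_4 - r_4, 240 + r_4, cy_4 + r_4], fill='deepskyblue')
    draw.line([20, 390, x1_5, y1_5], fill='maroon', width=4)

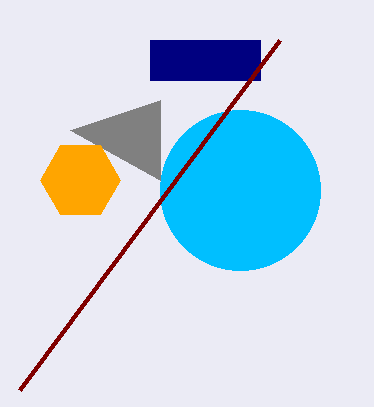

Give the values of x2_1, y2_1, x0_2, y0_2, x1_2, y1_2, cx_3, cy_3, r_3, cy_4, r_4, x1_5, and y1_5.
x2_1 = 70; y2_1 = 130; x0_2 = 150; y0_2 = 40; x1_2 = 260; y1_2 = 80; cx_3 = 80; cy_3 = 180; r_3 = 40; cy_4 = 190; r_4 = 80; x1_5 = 280; y1_5 = 40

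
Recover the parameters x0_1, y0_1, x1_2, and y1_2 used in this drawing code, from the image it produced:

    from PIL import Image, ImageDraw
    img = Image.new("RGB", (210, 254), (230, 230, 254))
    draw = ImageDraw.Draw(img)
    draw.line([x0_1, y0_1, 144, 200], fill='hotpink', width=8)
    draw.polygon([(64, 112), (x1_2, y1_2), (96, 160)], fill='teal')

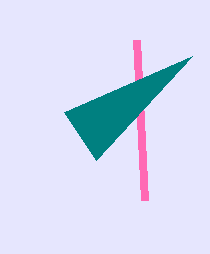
x0_1 = 136, y0_1 = 40, x1_2 = 192, y1_2 = 56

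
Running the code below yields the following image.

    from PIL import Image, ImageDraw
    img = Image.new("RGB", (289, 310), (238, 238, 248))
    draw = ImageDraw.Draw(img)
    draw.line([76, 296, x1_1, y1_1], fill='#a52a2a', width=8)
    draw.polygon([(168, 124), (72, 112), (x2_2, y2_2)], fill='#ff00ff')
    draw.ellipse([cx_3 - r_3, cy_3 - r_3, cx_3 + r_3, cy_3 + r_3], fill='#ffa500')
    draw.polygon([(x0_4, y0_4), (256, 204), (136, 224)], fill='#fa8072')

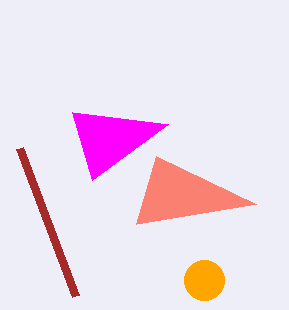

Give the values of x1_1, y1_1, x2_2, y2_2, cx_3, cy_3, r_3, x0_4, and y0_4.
x1_1 = 20, y1_1 = 148, x2_2 = 92, y2_2 = 180, cx_3 = 204, cy_3 = 280, r_3 = 20, x0_4 = 156, y0_4 = 156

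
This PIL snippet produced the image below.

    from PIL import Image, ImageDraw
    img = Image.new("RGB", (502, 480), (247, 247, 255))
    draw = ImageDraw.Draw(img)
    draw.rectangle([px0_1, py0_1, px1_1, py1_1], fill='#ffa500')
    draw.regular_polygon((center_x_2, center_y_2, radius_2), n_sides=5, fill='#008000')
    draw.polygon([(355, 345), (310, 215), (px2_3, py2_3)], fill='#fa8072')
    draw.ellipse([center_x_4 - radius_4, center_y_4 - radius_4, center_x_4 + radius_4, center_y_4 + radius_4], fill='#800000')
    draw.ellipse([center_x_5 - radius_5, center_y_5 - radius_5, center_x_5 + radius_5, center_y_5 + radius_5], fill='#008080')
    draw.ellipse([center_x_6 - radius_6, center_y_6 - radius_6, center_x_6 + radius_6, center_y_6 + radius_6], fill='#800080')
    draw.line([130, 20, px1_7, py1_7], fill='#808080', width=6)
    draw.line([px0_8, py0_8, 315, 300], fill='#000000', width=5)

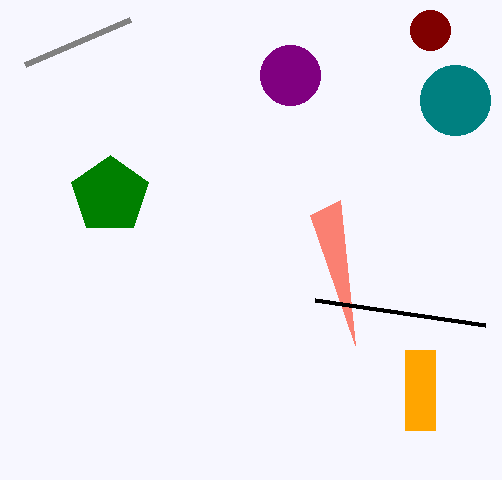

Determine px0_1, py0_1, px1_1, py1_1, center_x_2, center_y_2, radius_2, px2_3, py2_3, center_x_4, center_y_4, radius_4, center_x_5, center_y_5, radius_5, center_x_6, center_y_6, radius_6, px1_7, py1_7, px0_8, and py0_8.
px0_1 = 405, py0_1 = 350, px1_1 = 435, py1_1 = 430, center_x_2 = 110, center_y_2 = 195, radius_2 = 40, px2_3 = 340, py2_3 = 200, center_x_4 = 430, center_y_4 = 30, radius_4 = 20, center_x_5 = 455, center_y_5 = 100, radius_5 = 35, center_x_6 = 290, center_y_6 = 75, radius_6 = 30, px1_7 = 25, py1_7 = 65, px0_8 = 485, py0_8 = 325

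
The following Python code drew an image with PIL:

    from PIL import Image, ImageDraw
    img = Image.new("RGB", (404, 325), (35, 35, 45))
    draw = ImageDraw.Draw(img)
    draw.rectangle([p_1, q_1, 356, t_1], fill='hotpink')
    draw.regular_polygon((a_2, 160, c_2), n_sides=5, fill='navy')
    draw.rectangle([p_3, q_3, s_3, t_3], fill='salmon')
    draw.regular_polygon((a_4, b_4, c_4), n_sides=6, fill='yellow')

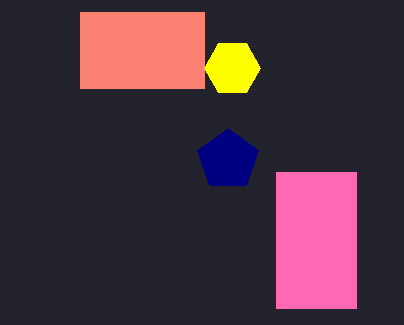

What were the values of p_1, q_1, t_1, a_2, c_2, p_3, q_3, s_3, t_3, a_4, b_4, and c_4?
p_1 = 276, q_1 = 172, t_1 = 308, a_2 = 228, c_2 = 32, p_3 = 80, q_3 = 12, s_3 = 204, t_3 = 88, a_4 = 232, b_4 = 68, c_4 = 28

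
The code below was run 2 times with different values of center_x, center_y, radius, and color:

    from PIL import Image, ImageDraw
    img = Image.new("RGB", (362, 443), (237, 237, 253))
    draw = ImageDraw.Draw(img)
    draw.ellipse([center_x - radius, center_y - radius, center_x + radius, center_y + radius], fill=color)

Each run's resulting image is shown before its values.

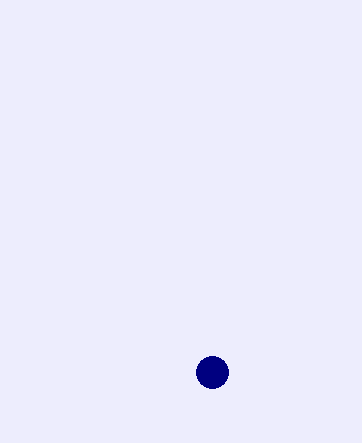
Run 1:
center_x = 212; center_y = 372; radius = 16; color = 'navy'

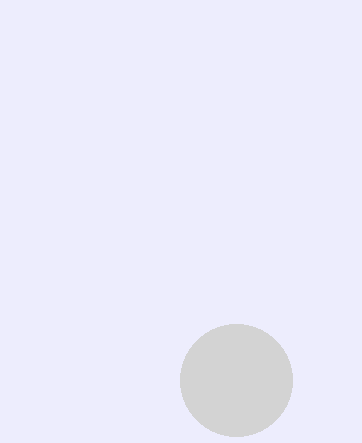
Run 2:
center_x = 236
center_y = 380
radius = 56
color = 'lightgray'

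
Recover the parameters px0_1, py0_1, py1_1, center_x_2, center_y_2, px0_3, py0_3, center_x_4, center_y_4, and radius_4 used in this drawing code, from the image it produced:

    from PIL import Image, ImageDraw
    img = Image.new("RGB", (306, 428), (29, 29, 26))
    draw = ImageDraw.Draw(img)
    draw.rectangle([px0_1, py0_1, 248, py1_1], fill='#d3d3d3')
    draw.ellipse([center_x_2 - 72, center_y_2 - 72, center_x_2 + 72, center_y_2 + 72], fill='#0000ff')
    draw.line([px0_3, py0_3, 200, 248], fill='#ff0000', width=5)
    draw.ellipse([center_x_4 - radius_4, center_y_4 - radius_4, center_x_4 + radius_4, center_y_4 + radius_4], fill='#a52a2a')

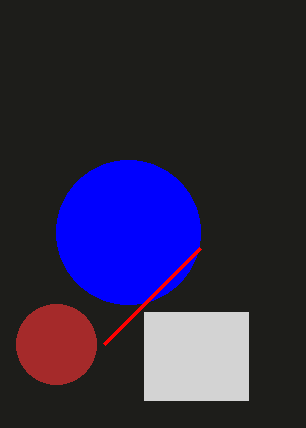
px0_1 = 144; py0_1 = 312; py1_1 = 400; center_x_2 = 128; center_y_2 = 232; px0_3 = 104; py0_3 = 344; center_x_4 = 56; center_y_4 = 344; radius_4 = 40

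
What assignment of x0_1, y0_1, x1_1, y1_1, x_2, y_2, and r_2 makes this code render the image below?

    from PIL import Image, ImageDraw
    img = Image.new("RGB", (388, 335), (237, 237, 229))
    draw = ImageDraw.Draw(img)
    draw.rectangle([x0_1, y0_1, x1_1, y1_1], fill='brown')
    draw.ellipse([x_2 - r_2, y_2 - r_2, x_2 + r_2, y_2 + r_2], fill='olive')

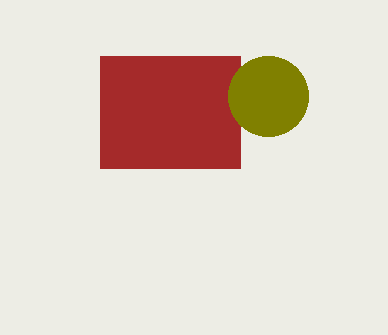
x0_1 = 100
y0_1 = 56
x1_1 = 240
y1_1 = 168
x_2 = 268
y_2 = 96
r_2 = 40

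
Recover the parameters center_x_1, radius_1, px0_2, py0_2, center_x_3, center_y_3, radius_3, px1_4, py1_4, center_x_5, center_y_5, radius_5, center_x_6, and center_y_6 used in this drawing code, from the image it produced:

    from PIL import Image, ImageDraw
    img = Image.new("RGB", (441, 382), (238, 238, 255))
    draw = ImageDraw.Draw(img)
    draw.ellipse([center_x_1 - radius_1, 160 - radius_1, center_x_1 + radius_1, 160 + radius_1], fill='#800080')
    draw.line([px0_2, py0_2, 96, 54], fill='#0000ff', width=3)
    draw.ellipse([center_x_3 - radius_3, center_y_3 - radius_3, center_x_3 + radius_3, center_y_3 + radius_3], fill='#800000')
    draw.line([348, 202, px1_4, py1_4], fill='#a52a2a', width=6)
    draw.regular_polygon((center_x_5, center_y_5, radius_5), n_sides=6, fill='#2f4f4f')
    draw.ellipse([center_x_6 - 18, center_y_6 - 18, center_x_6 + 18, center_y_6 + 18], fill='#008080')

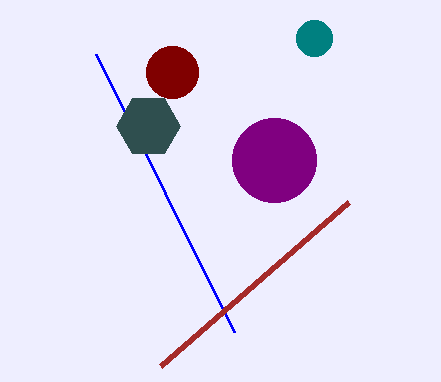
center_x_1 = 274, radius_1 = 42, px0_2 = 234, py0_2 = 332, center_x_3 = 172, center_y_3 = 72, radius_3 = 26, px1_4 = 160, py1_4 = 366, center_x_5 = 148, center_y_5 = 126, radius_5 = 32, center_x_6 = 314, center_y_6 = 38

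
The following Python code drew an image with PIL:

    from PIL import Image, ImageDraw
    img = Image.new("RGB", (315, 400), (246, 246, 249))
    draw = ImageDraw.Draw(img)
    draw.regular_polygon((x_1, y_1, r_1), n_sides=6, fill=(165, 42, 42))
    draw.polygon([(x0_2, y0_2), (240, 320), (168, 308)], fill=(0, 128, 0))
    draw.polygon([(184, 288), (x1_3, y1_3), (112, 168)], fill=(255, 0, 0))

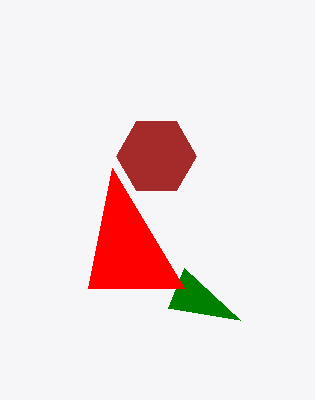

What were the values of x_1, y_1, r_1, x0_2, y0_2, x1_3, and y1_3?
x_1 = 156; y_1 = 156; r_1 = 40; x0_2 = 184; y0_2 = 268; x1_3 = 88; y1_3 = 288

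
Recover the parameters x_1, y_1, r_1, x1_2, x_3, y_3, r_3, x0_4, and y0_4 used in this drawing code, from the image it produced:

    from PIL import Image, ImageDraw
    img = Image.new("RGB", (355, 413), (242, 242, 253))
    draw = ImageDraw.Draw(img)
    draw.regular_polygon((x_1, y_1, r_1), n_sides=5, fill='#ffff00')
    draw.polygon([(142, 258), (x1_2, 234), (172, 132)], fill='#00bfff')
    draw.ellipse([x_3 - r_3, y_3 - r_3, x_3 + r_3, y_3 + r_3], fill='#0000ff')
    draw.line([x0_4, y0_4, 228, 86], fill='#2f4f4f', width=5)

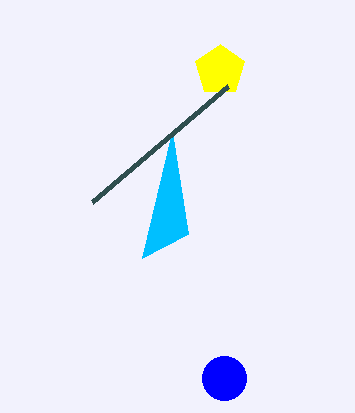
x_1 = 220, y_1 = 70, r_1 = 26, x1_2 = 188, x_3 = 224, y_3 = 378, r_3 = 22, x0_4 = 92, y0_4 = 202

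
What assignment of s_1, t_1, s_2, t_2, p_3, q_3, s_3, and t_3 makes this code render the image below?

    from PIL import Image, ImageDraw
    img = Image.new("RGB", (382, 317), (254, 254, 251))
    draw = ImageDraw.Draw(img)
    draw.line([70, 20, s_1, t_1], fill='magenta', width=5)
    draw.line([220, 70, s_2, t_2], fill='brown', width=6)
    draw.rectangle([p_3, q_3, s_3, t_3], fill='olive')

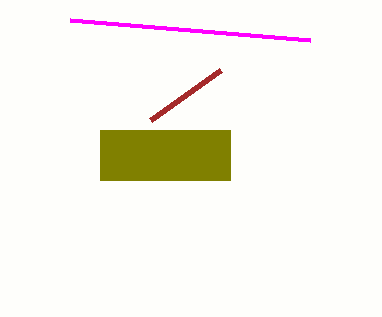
s_1 = 310
t_1 = 40
s_2 = 150
t_2 = 120
p_3 = 100
q_3 = 130
s_3 = 230
t_3 = 180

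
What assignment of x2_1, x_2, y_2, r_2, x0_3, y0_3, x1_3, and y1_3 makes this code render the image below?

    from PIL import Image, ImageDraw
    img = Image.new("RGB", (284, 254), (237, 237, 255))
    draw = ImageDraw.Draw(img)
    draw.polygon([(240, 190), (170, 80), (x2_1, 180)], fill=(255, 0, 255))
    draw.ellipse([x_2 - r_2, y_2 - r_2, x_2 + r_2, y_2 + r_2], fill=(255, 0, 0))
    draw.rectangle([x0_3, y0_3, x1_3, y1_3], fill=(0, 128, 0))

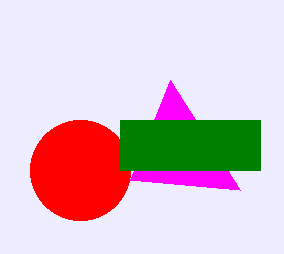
x2_1 = 130
x_2 = 80
y_2 = 170
r_2 = 50
x0_3 = 120
y0_3 = 120
x1_3 = 260
y1_3 = 170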